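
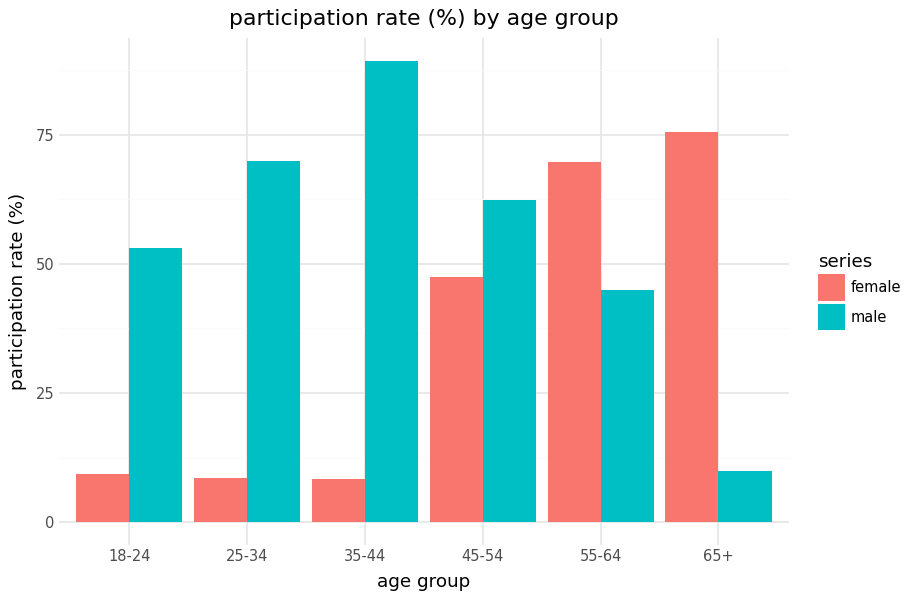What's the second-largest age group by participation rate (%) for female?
Top 3 for female: 65+ ≈ 80, 55-64 ≈ 70, 45-54 ≈ 50.

55-64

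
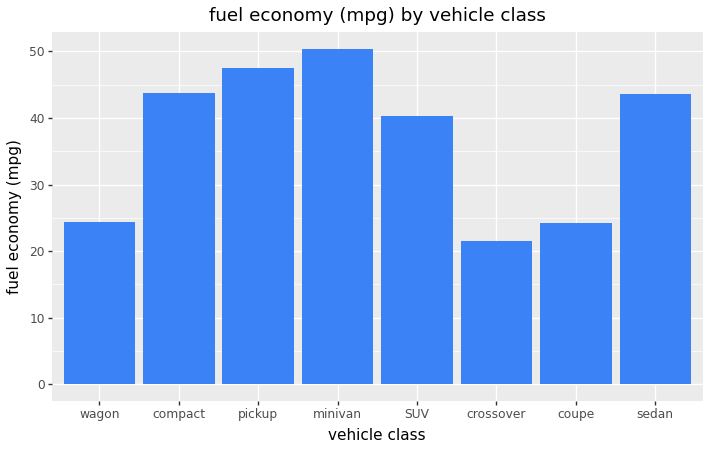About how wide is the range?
Max minivan ≈ 50, min crossover ≈ 20; range ≈ 30.

≈ 30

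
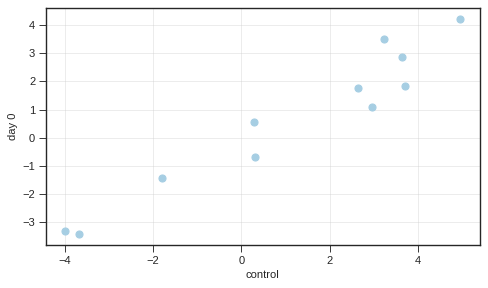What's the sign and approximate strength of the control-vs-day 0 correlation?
positive, strong

Points are positively correlated; strong (|r| ≈ 1.0).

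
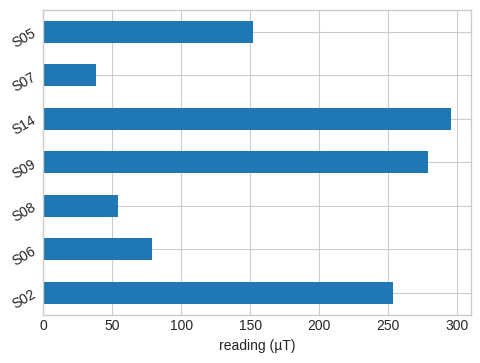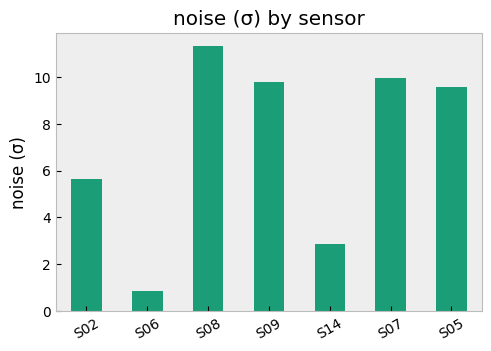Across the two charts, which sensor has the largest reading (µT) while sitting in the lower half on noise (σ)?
S14

Chart 2 median noise (σ) ≈ 10; below-median sensors: S02, S06, S14. Among those, S14 has the highest reading (µT) (≈ 300).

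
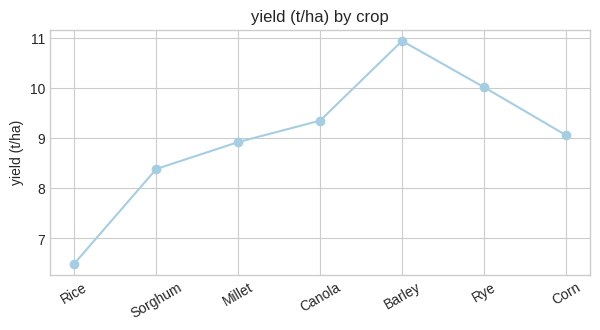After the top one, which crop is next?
Rye

Top 3: Barley ≈ 11.0, Rye ≈ 10.0, Canola ≈ 9.5.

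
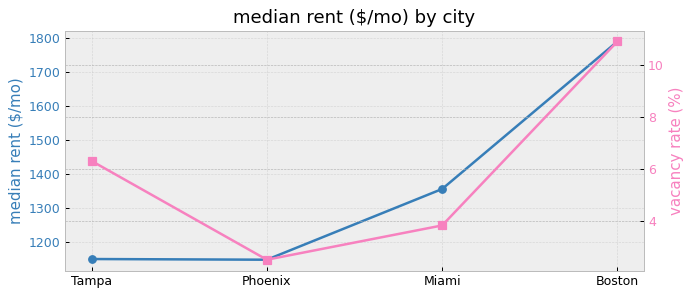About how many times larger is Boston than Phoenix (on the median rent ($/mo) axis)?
Boston ≈ 1800, Phoenix ≈ 1100; 1800/1100 ≈ 1.64.

≈ 1.64×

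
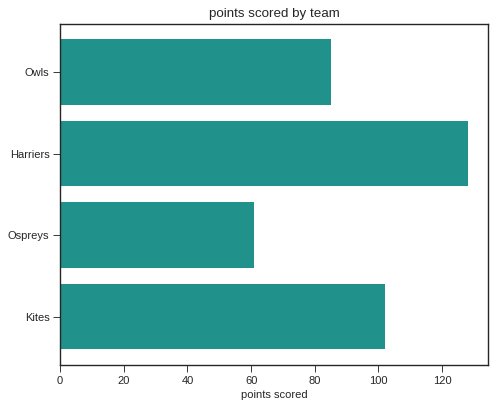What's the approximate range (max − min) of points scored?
≈ 60

Max Harriers ≈ 120, min Ospreys ≈ 60; range ≈ 60.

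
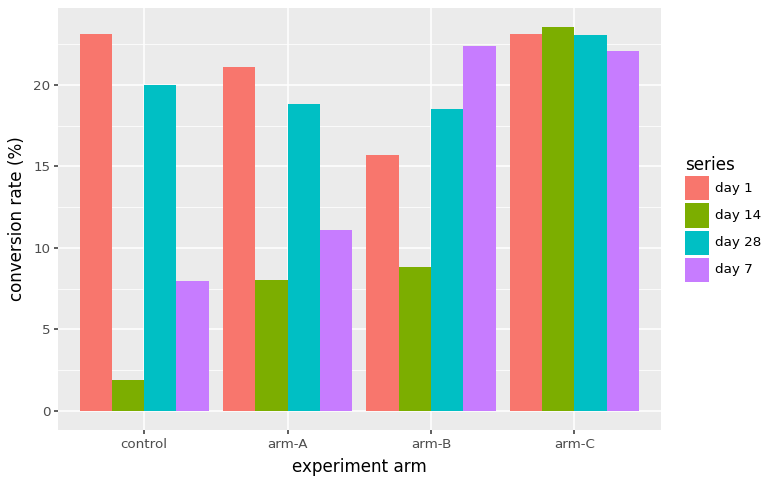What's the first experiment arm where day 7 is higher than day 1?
arm-A: day 7 ≈ 12 vs day 1 ≈ 22 (not yet); arm-B: day 7 ≈ 22 vs day 1 ≈ 16 (first crossover).

arm-B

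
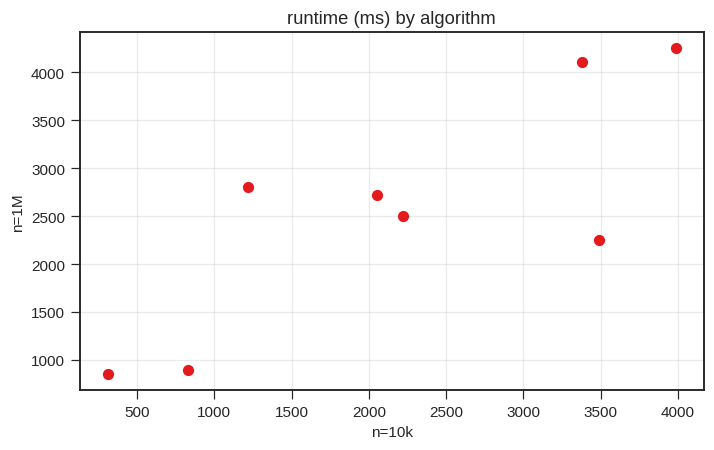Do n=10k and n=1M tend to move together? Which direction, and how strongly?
Points are positively correlated; strong (|r| ≈ 0.8).

positive, strong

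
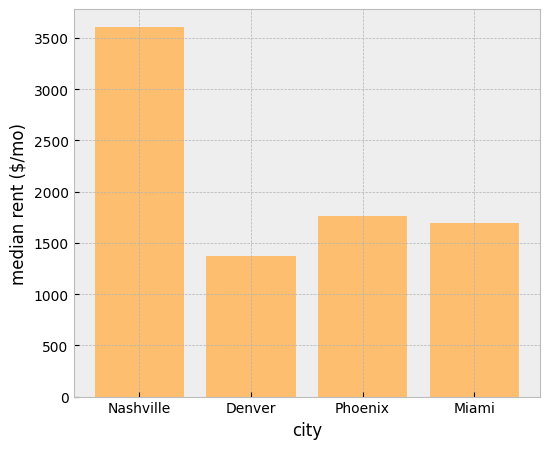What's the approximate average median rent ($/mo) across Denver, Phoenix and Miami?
(1500 + 2000 + 1500) / 3 ≈ 1667.

≈ 1667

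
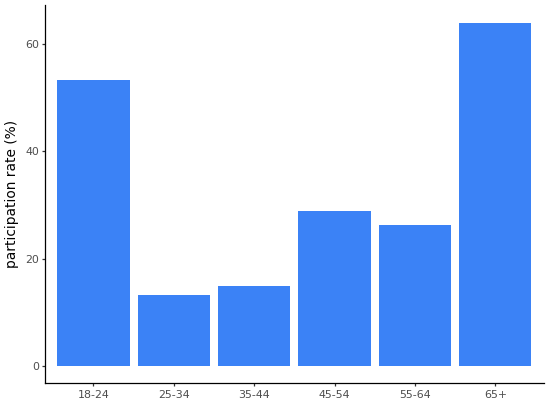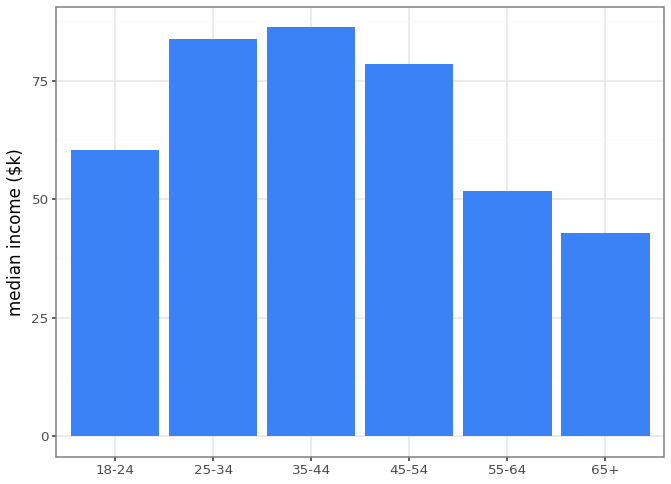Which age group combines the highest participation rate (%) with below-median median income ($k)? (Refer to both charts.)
Chart 2 median median income ($k) ≈ 70; below-median age groups: 18-24, 55-64, 65+. Among those, 65+ has the highest participation rate (%) (≈ 60).

65+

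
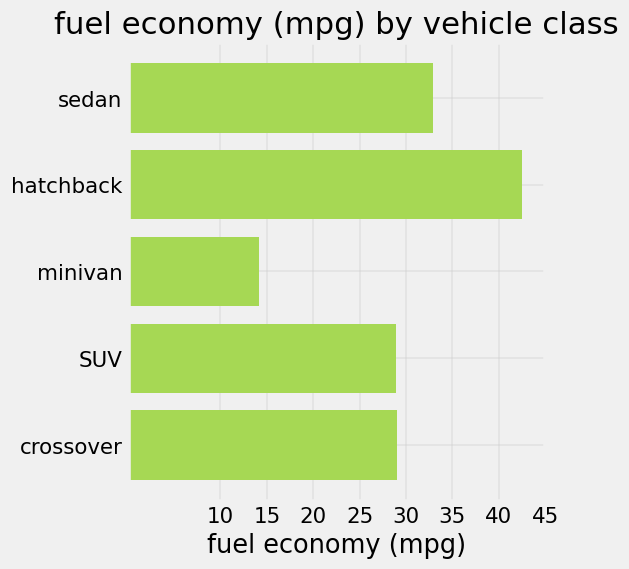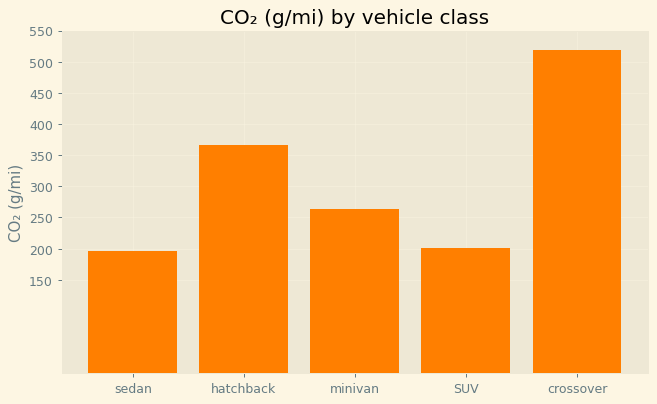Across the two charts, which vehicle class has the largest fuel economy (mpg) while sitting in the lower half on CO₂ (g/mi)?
sedan

Chart 2 median CO₂ (g/mi) ≈ 250; below-median vehicle classes: sedan, SUV. Among those, sedan has the highest fuel economy (mpg) (≈ 35).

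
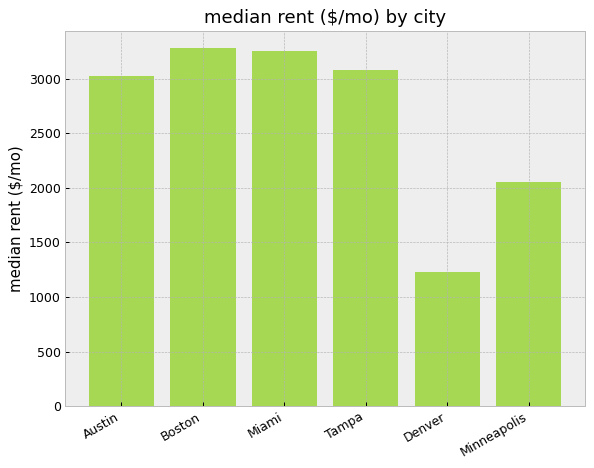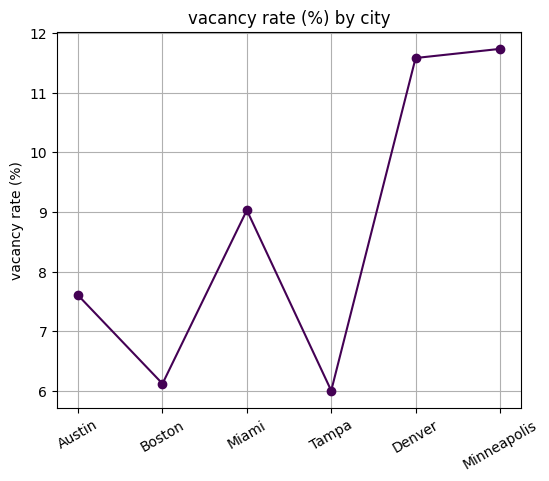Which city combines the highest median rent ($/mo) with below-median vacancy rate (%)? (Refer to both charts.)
Boston

Chart 2 median vacancy rate (%) ≈ 8; below-median cities: Austin, Boston, Tampa. Among those, Boston has the highest median rent ($/mo) (≈ 3500).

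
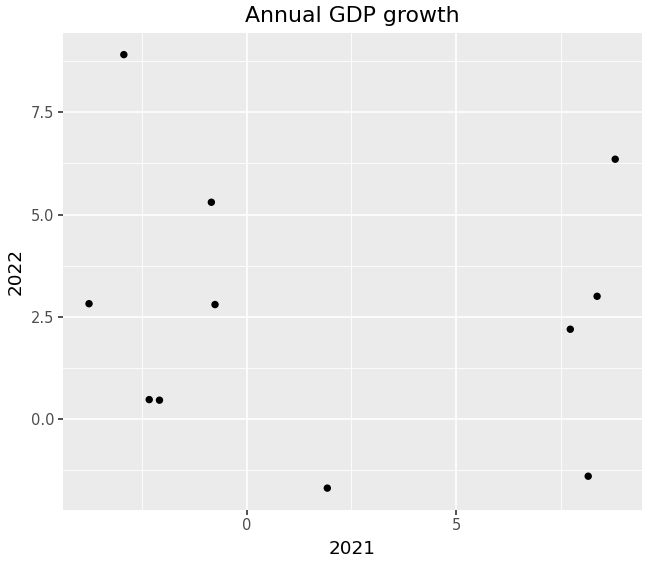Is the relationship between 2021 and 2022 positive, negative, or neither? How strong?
no clear correlation

Points are roughly uncorrelated; weak (|r| ≈ 0.1).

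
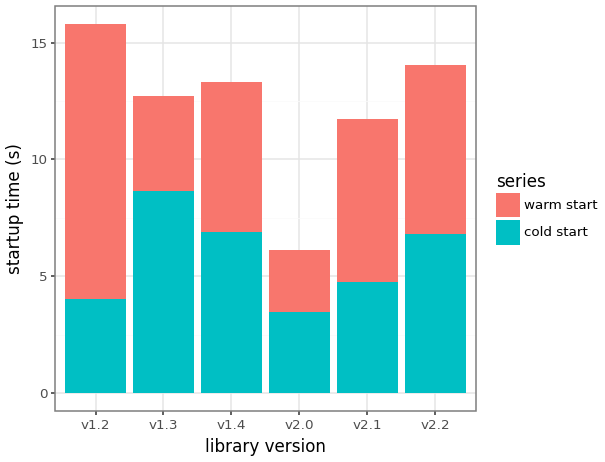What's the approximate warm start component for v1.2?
≈ 12

warm start top ≈ 16, bottom ≈ 4; segment ≈ 12.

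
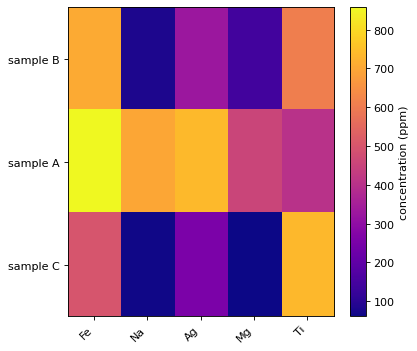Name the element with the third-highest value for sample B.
Top 4 for sample B: Fe ≈ 700, Ti ≈ 600, Ag ≈ 300, Mg ≈ 100.

Ag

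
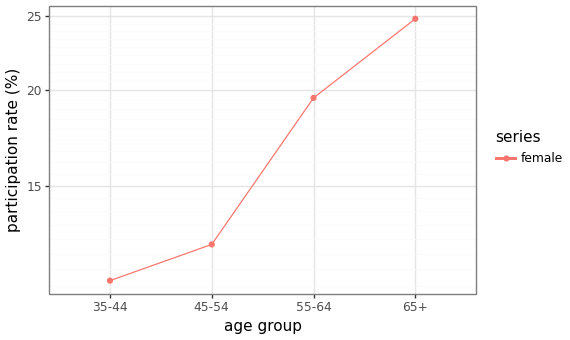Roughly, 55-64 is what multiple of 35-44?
≈ 1.67×

55-64 ≈ 20, 35-44 ≈ 12; 20/12 ≈ 1.67.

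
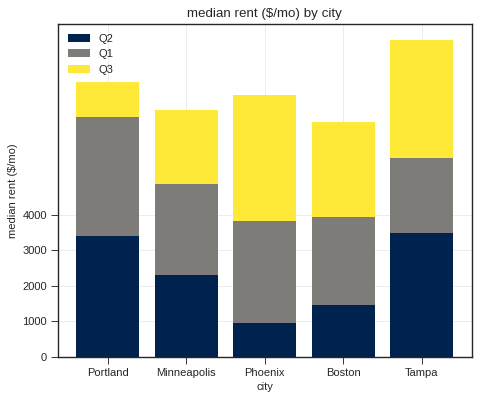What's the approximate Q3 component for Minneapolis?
≈ 2000

Q3 top ≈ 7000, bottom ≈ 5000; segment ≈ 2000.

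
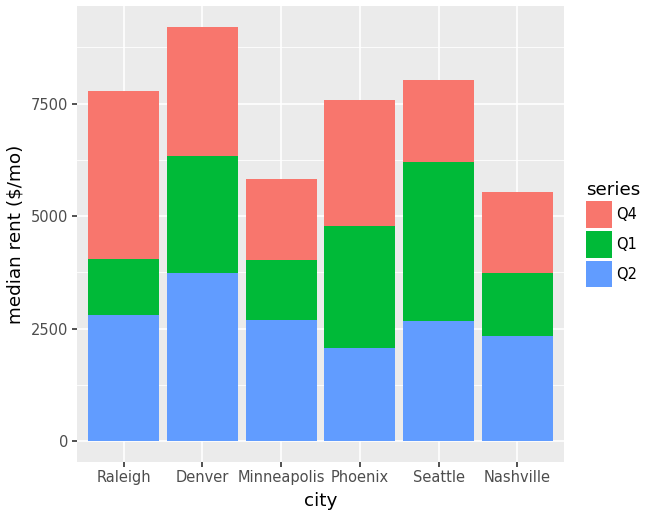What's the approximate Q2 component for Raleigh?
Q2 top ≈ 3000, bottom ≈ 0; segment ≈ 3000.

≈ 3000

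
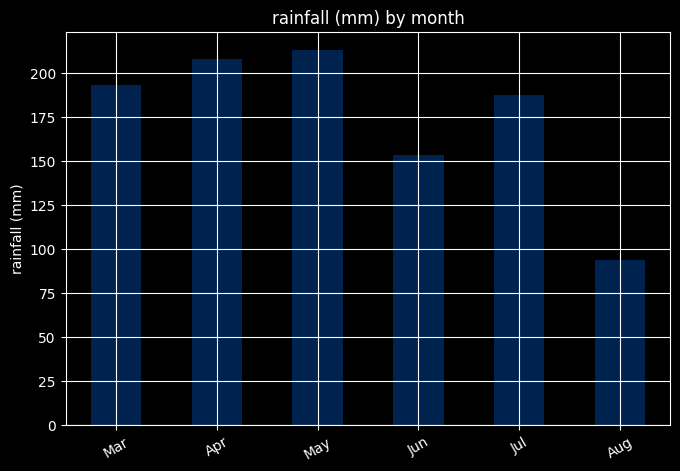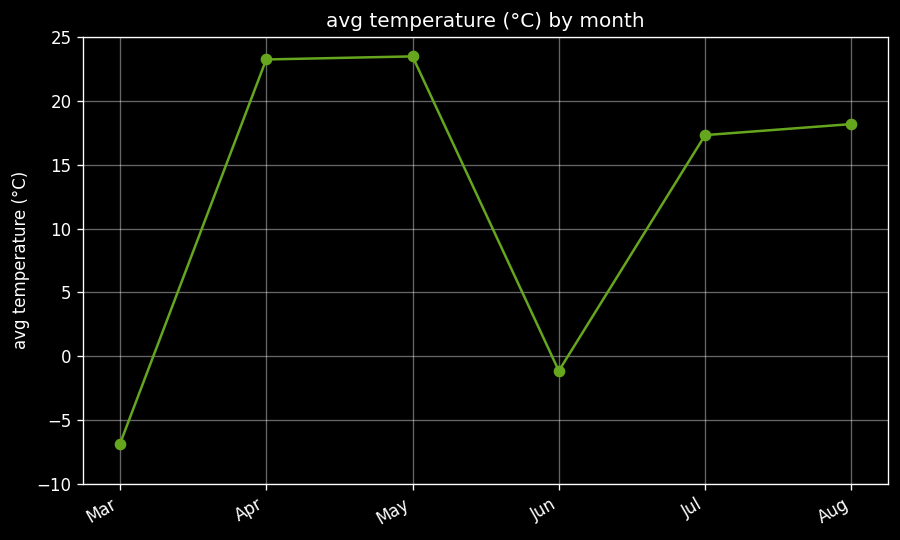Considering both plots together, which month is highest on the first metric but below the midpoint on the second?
Chart 2 median avg temperature (°C) ≈ 20; below-median months: Mar, Jun, Jul. Among those, Mar has the highest rainfall (mm) (≈ 200).

Mar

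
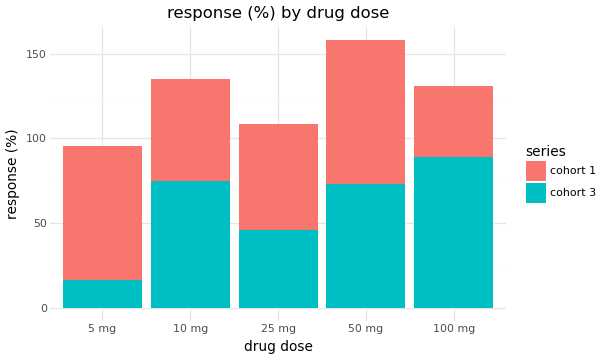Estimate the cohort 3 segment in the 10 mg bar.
cohort 3 top ≈ 80, bottom ≈ 0; segment ≈ 80.

≈ 80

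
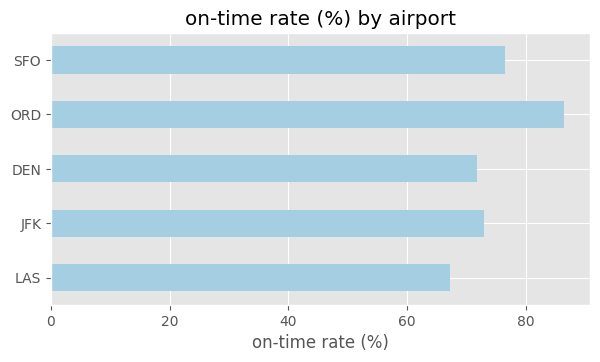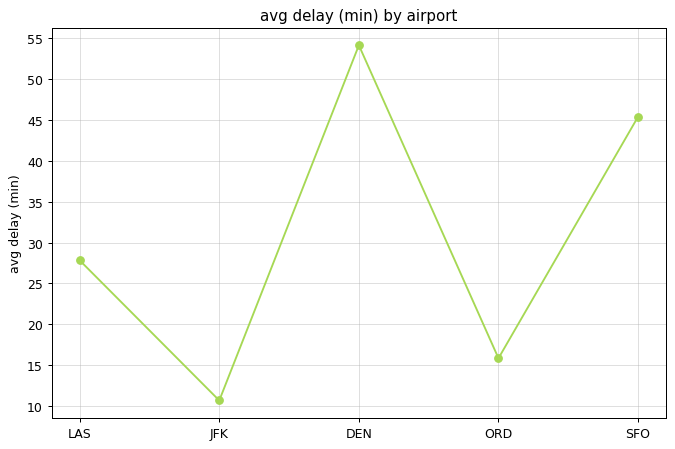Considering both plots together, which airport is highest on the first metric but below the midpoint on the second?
Chart 2 median avg delay (min) ≈ 30; below-median airports: JFK, ORD. Among those, ORD has the highest on-time rate (%) (≈ 90).

ORD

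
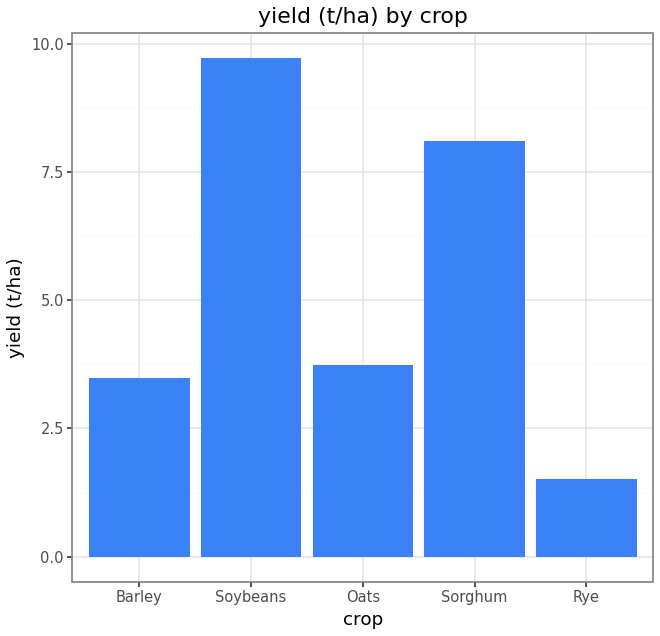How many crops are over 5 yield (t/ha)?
Above 5: Soybeans, Sorghum.

2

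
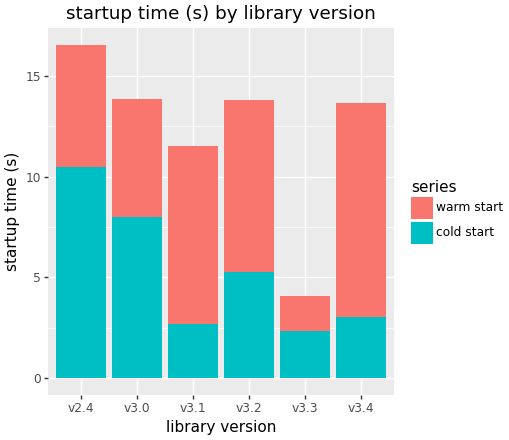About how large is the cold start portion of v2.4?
cold start top ≈ 10, bottom ≈ 0; segment ≈ 10.

≈ 10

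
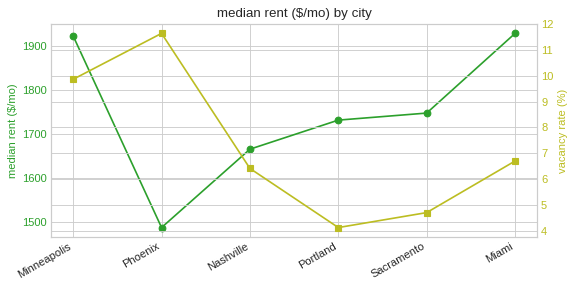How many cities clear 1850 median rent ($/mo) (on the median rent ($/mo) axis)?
Above 1850: Minneapolis, Miami.

2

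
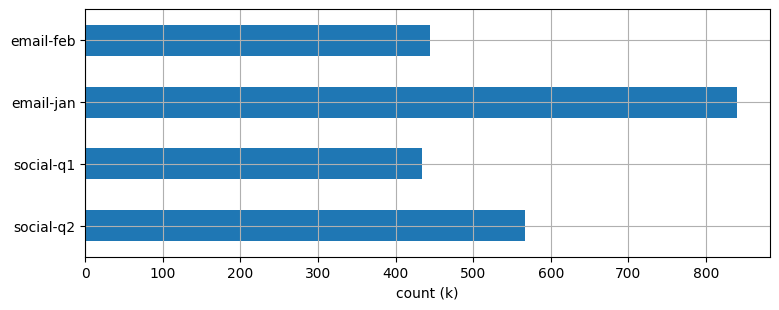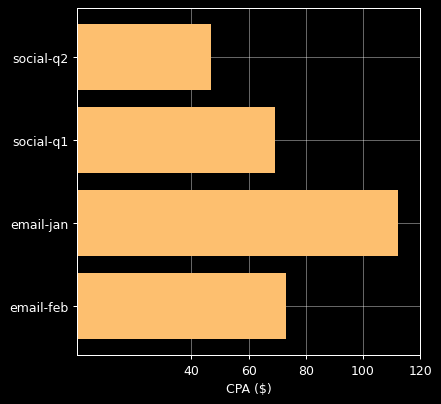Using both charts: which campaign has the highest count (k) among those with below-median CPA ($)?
social-q2

Chart 2 median CPA ($) ≈ 80; below-median campaigns: social-q2, social-q1. Among those, social-q2 has the highest count (k) (≈ 600).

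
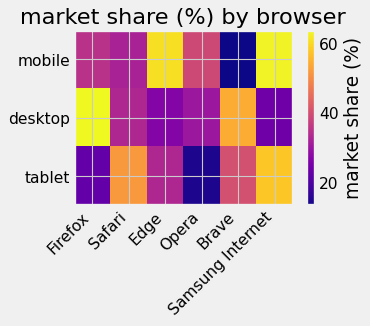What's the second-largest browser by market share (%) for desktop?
Top 3 for desktop: Firefox ≈ 65, Brave ≈ 55, Safari ≈ 35.

Brave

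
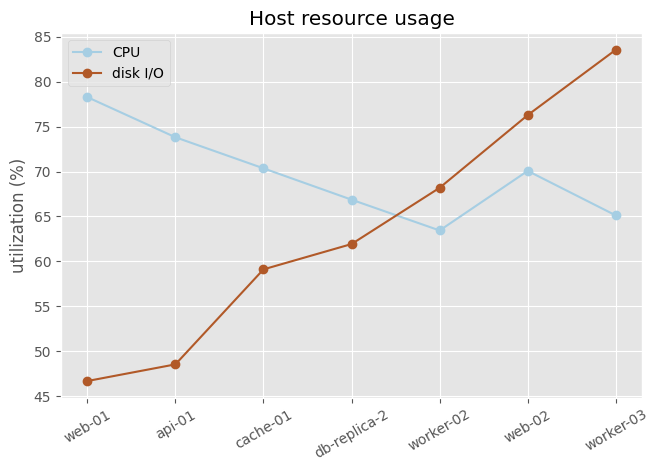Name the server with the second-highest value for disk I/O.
Top 3 for disk I/O: worker-03 ≈ 85, web-02 ≈ 75, worker-02 ≈ 70.

web-02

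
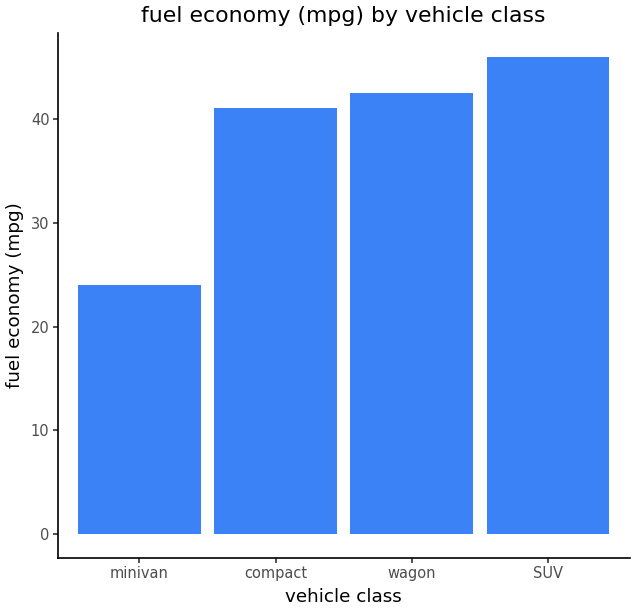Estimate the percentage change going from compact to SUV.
compact ≈ 40, SUV ≈ 45; (45 − 40) / 40 ≈ +12.5%.

≈ +12.5%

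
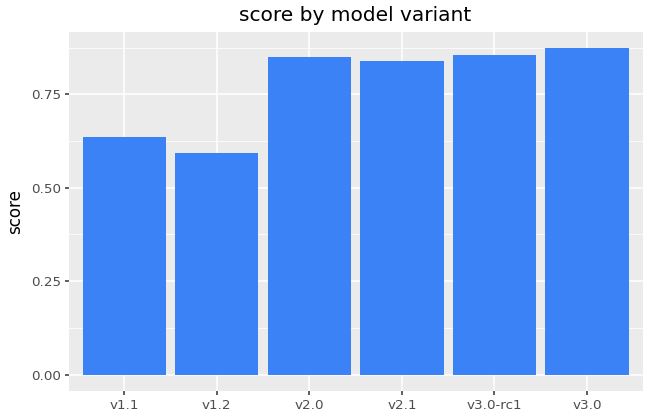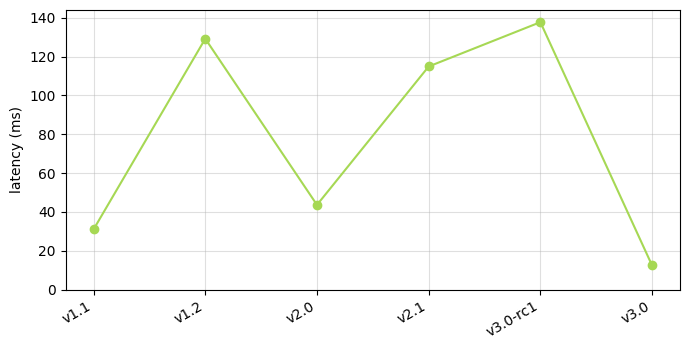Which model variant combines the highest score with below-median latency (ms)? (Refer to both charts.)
Chart 2 median latency (ms) ≈ 80; below-median model variants: v1.1, v2.0, v3.0. Among those, v3.0 has the highest score (≈ 0.9).

v3.0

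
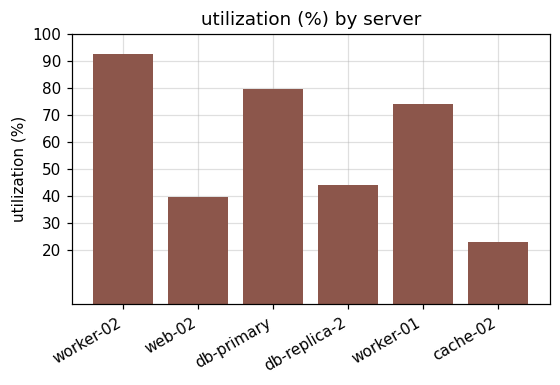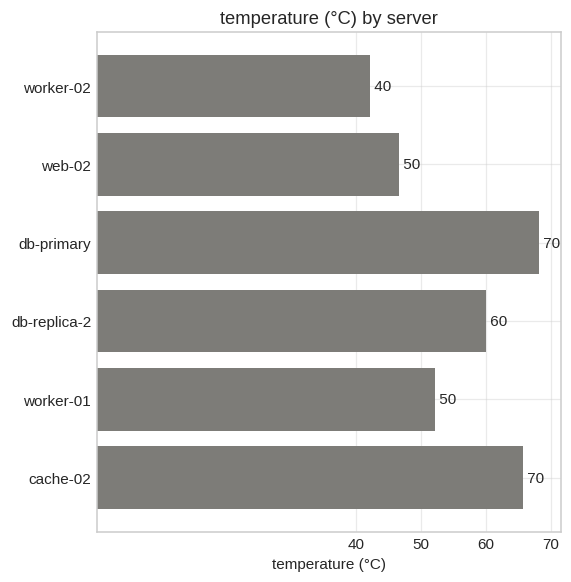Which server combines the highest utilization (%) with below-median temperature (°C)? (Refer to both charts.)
worker-02

Chart 2 median temperature (°C) ≈ 60; below-median servers: worker-02, web-02, worker-01. Among those, worker-02 has the highest utilization (%) (≈ 90).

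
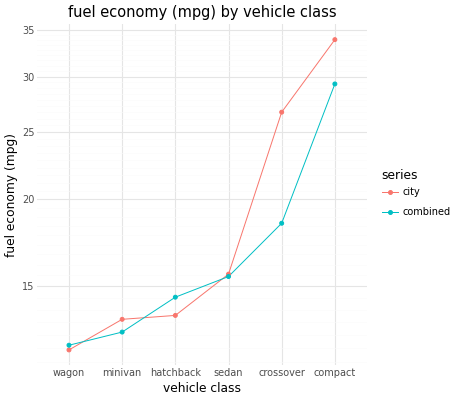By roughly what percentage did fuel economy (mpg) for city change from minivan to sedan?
minivan ≈ 14, sedan ≈ 16; (16 − 14) / 14 ≈ +14.3%.

≈ +14.3%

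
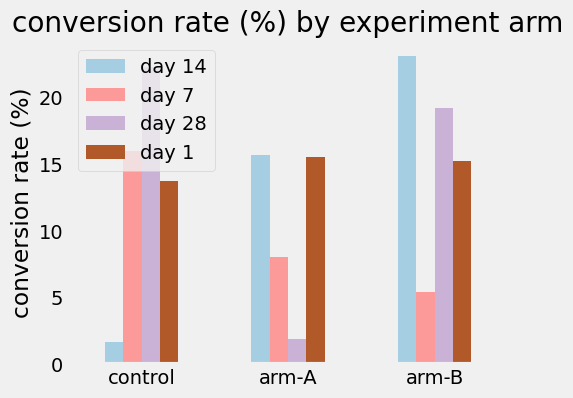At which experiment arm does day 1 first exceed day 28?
arm-A

control: day 1 ≈ 14 vs day 28 ≈ 22 (not yet); arm-A: day 1 ≈ 16 vs day 28 ≈ 2 (first crossover).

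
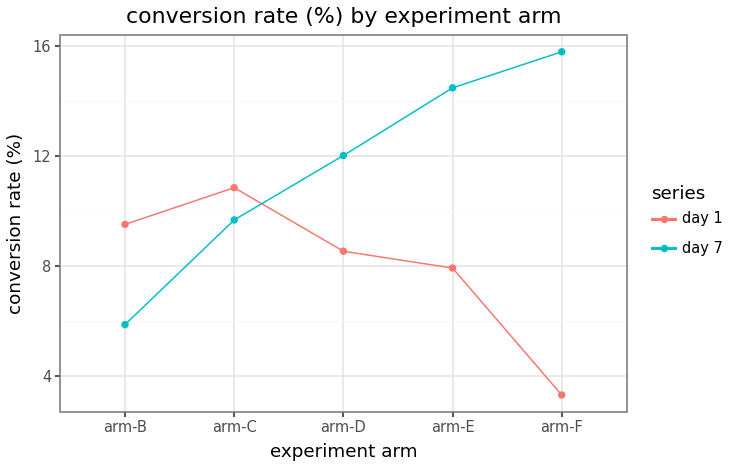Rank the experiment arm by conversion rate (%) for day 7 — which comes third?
Top 4 for day 7: arm-F ≈ 16, arm-E ≈ 14, arm-D ≈ 12, arm-C ≈ 10.

arm-D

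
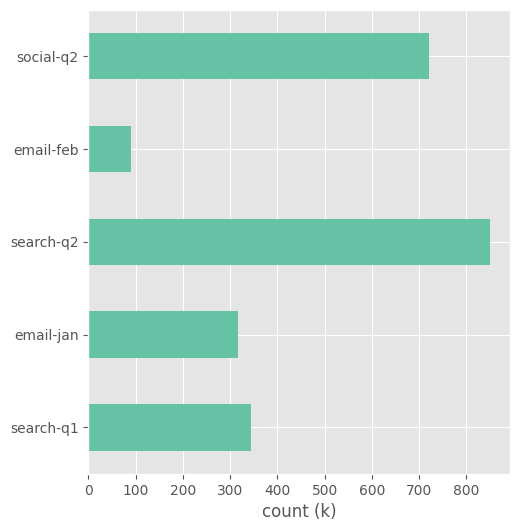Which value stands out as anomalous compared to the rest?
search-q2

search-q2 ≈ 800; the rest sit between ≈ 100 and ≈ 700.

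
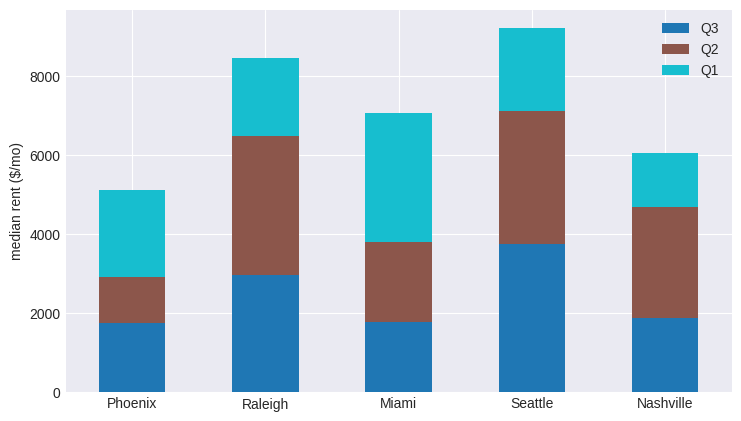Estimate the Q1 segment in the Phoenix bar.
Q1 top ≈ 5000, bottom ≈ 3000; segment ≈ 2000.

≈ 2000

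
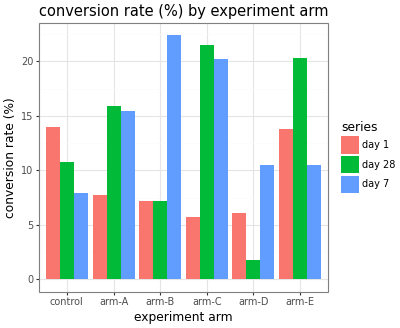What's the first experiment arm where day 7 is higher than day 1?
arm-A

control: day 7 ≈ 8 vs day 1 ≈ 14 (not yet); arm-A: day 7 ≈ 16 vs day 1 ≈ 8 (first crossover).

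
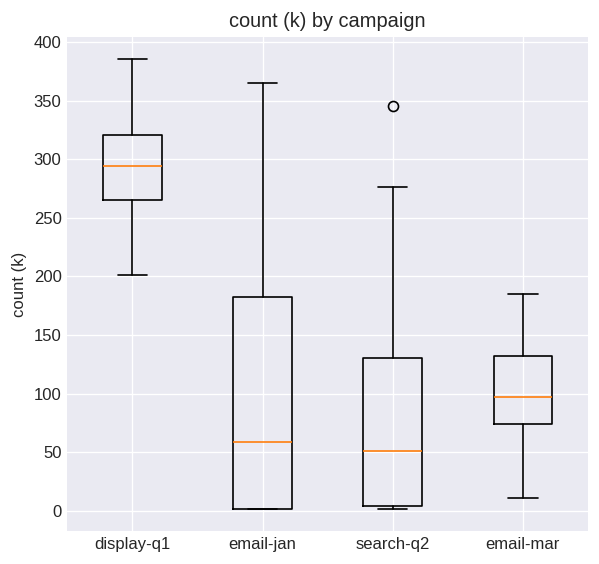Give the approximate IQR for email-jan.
Q3 ≈ 175, Q1 ≈ 0; IQR ≈ 175.

≈ 175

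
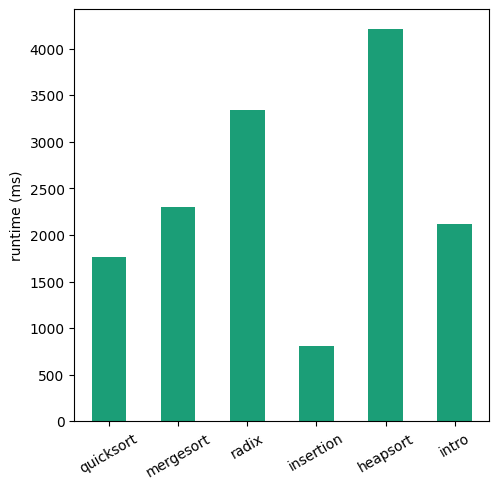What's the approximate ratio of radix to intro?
radix ≈ 3500, intro ≈ 2000; 3500/2000 ≈ 1.75.

≈ 1.75×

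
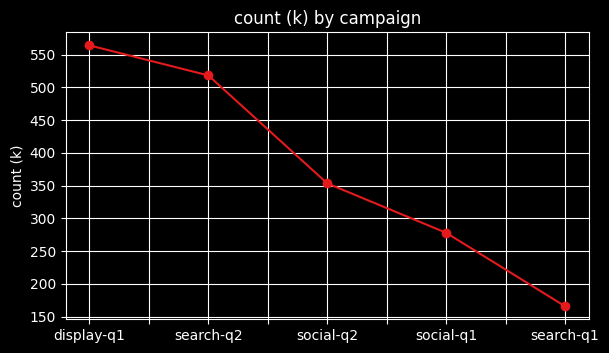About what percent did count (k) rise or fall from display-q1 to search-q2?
display-q1 ≈ 550, search-q2 ≈ 500; (500 − 550) / 550 ≈ -9.1%.

≈ -9.1%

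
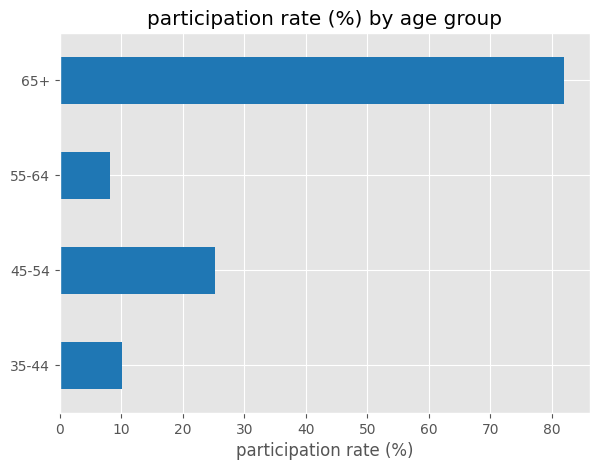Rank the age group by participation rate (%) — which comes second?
45-54

Top 3: 65+ ≈ 80, 45-54 ≈ 30, 35-44 ≈ 10.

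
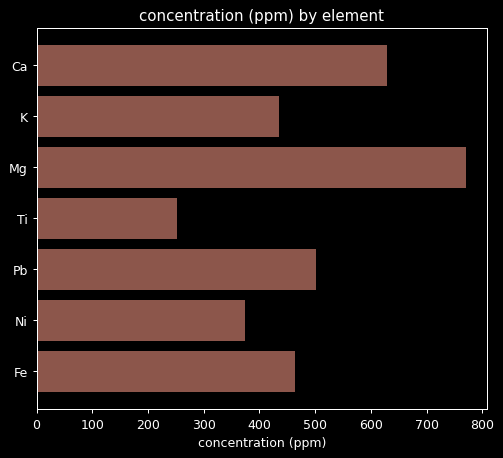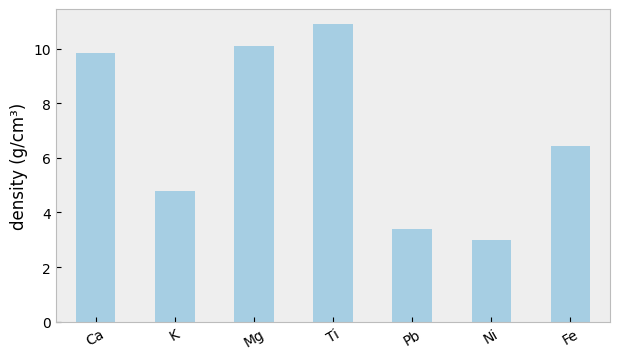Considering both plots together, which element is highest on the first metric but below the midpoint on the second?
Chart 2 median density (g/cm³) ≈ 6; below-median elements: K, Pb, Ni. Among those, Pb has the highest concentration (ppm) (≈ 500).

Pb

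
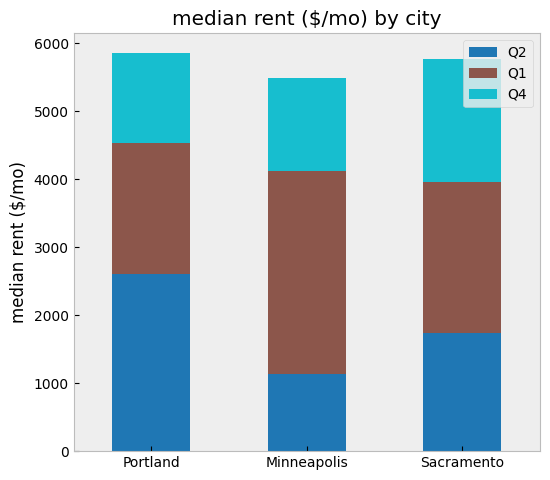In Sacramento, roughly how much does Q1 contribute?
Q1 top ≈ 4000, bottom ≈ 1500; segment ≈ 2500.

≈ 2500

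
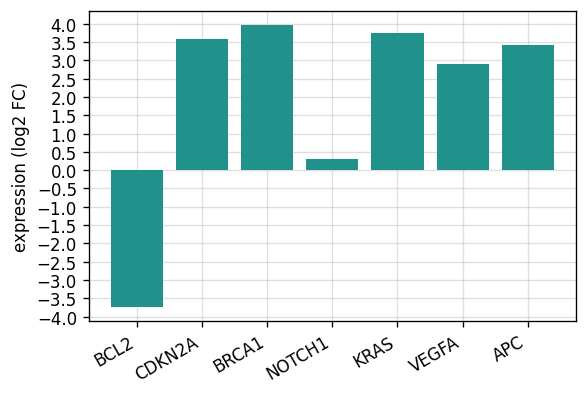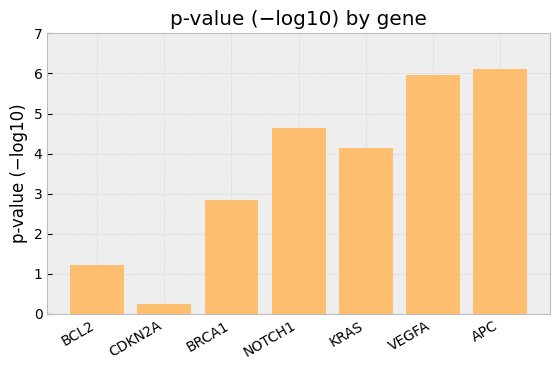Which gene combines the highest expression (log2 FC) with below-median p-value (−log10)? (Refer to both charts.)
BRCA1

Chart 2 median p-value (−log10) ≈ 4; below-median genes: BCL2, CDKN2A, BRCA1. Among those, BRCA1 has the highest expression (log2 FC) (≈ 4).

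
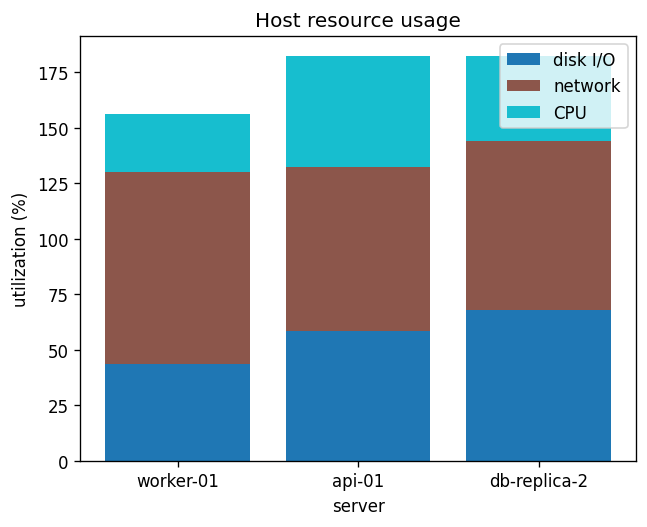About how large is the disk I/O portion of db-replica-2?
disk I/O top ≈ 60, bottom ≈ 0; segment ≈ 60.

≈ 60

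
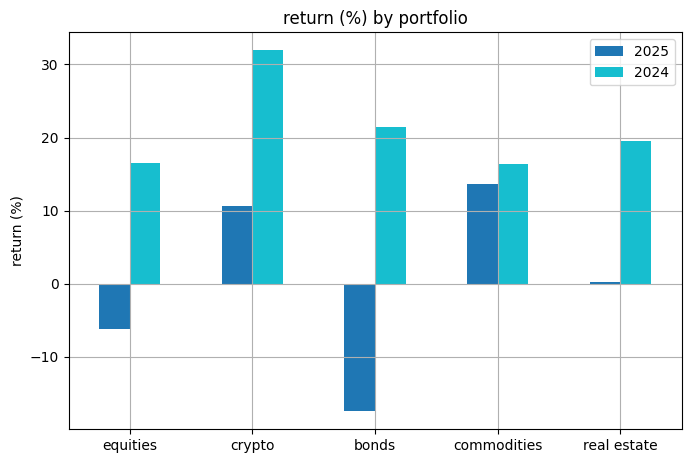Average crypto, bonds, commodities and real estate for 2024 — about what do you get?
≈ 21

(30 + 20 + 15 + 20) / 4 ≈ 21.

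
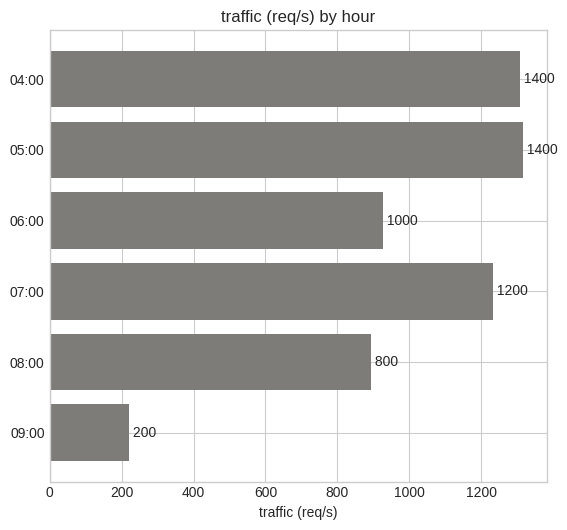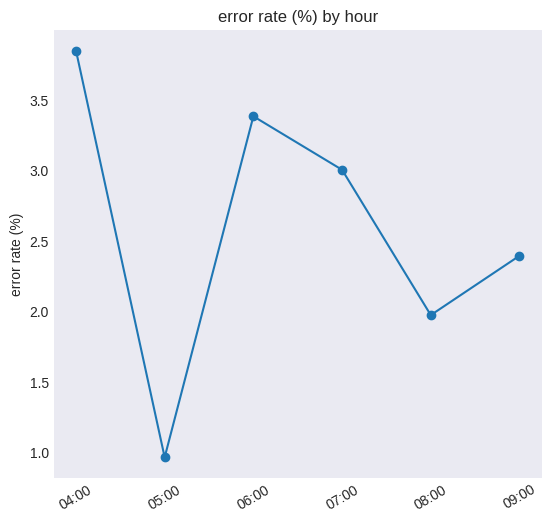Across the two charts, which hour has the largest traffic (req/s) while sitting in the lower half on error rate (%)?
Chart 2 median error rate (%) ≈ 2.5; below-median hours: 05:00, 08:00, 09:00. Among those, 05:00 has the highest traffic (req/s) (≈ 1400).

05:00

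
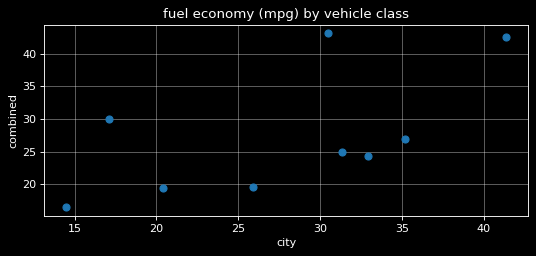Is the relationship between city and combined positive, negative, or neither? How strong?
Points are positively correlated; moderate (|r| ≈ 0.6).

positive, moderate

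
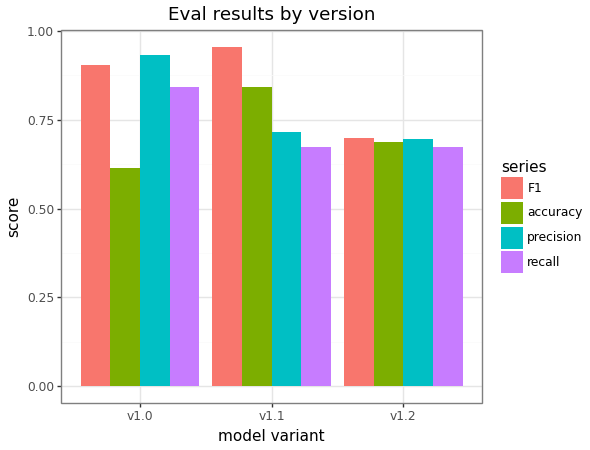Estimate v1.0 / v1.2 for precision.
≈ 1.29×

v1.0 ≈ 0.9, v1.2 ≈ 0.7; 0.9/0.7 ≈ 1.29.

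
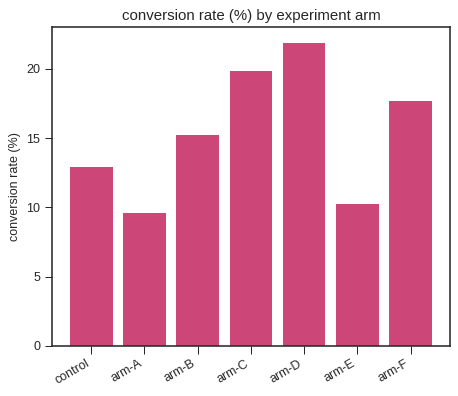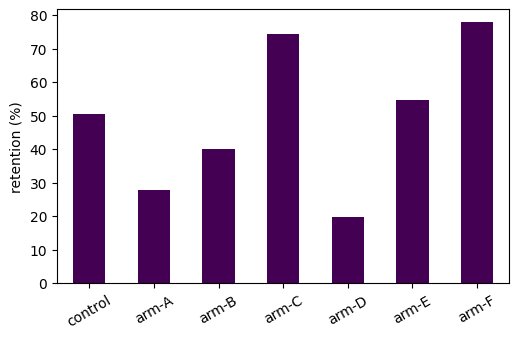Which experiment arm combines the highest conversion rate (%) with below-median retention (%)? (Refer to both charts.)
Chart 2 median retention (%) ≈ 50; below-median experiment arms: arm-A, arm-B, arm-D. Among those, arm-D has the highest conversion rate (%) (≈ 20).

arm-D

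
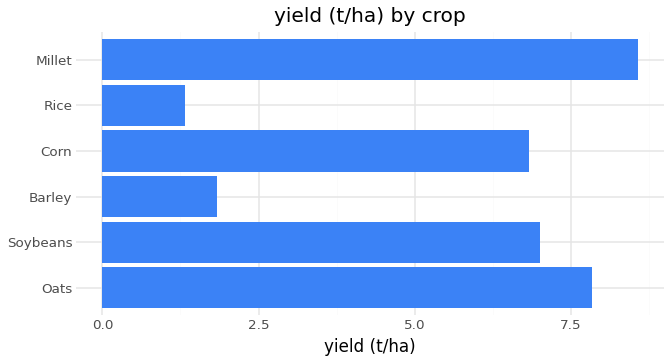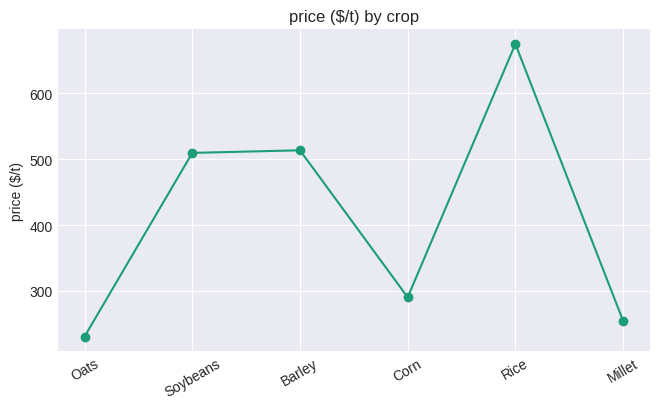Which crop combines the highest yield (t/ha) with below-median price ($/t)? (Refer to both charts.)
Chart 2 median price ($/t) ≈ 400; below-median crops: Oats, Corn, Millet. Among those, Millet has the highest yield (t/ha) (≈ 9).

Millet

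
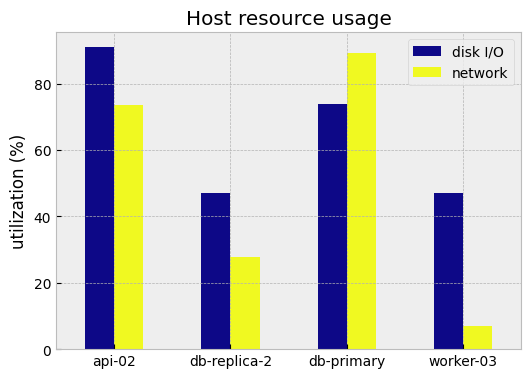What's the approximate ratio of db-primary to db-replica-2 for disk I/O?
db-primary ≈ 70, db-replica-2 ≈ 50; 70/50 ≈ 1.4.

≈ 1.4×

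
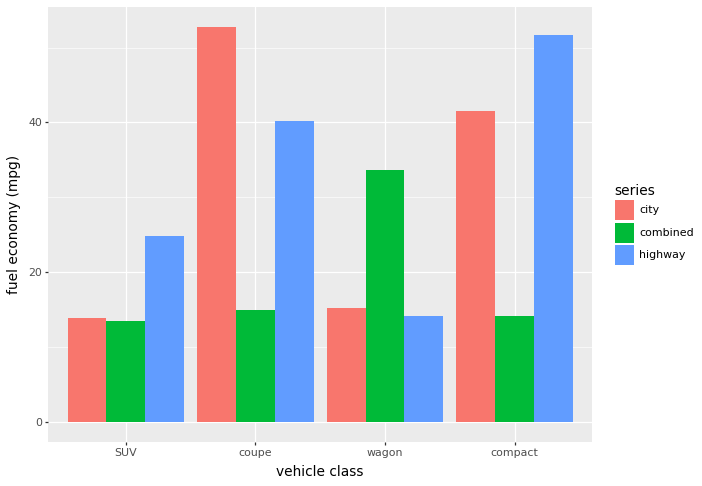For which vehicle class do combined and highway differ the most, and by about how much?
compact, ≈ 35 mpg

compact: combined ≈ 15, highway ≈ 50 → gap ≈ 35. Next-largest (coupe) is only ≈ 25.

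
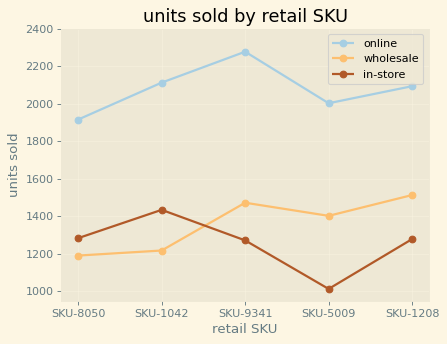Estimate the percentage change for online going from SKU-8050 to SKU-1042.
SKU-8050 ≈ 2000, SKU-1042 ≈ 2200; (2200 − 2000) / 2000 ≈ +10%.

≈ +10%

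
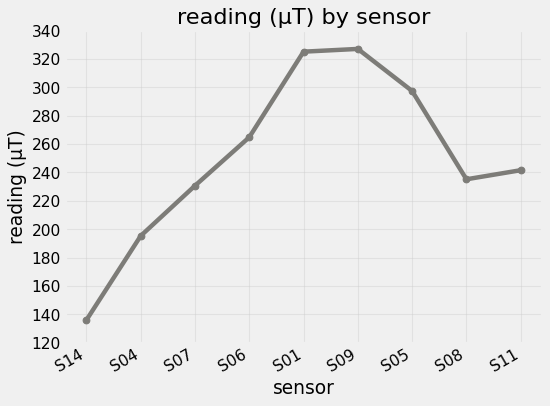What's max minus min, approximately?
≈ 180

Max S09 ≈ 320, min S14 ≈ 140; range ≈ 180.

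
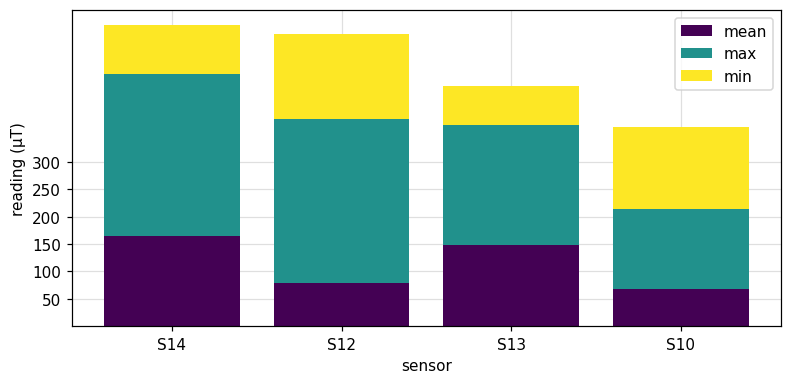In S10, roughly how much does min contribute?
≈ 150

min top ≈ 350, bottom ≈ 200; segment ≈ 150.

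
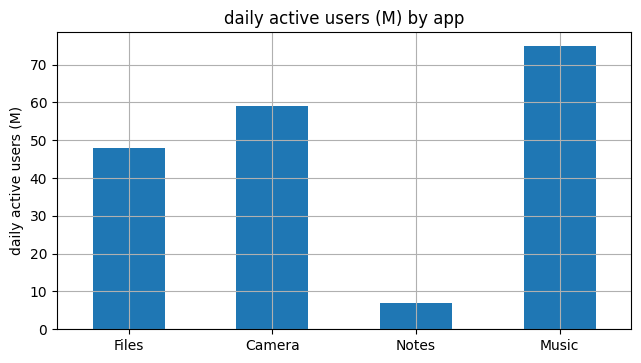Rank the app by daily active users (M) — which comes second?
Top 3: Music ≈ 70, Camera ≈ 60, Files ≈ 50.

Camera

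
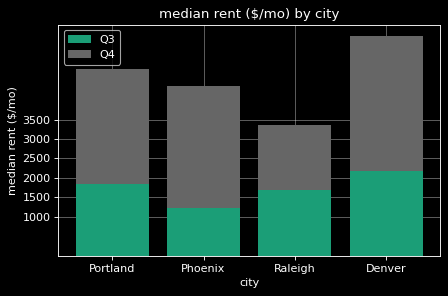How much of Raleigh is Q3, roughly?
Q3 top ≈ 1500, bottom ≈ 0; segment ≈ 1500.

≈ 1500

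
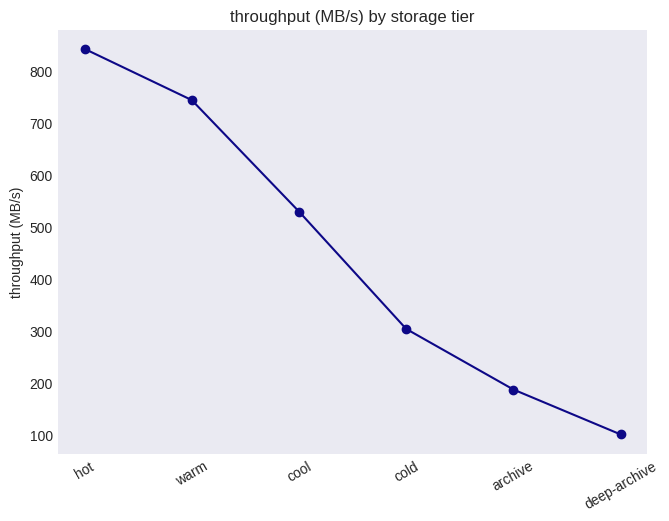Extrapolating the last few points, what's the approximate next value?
Last three: 300, 200, 100 → slope ≈ -100/step → next ≈ 0.

≈ 0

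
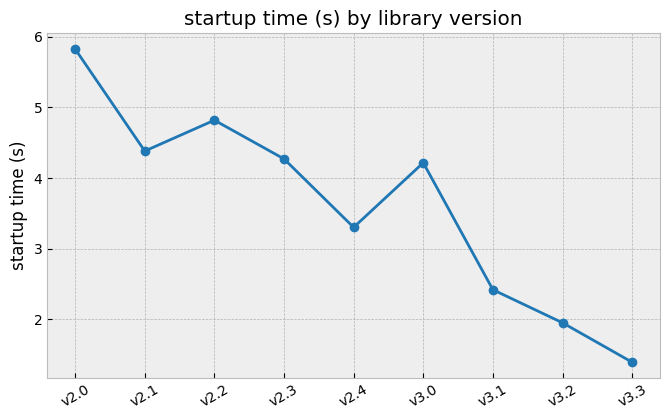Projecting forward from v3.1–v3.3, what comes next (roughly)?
≈ 1

Last three: 2.5, 2.0, 1.5 → slope ≈ -0.5/step → next ≈ 1.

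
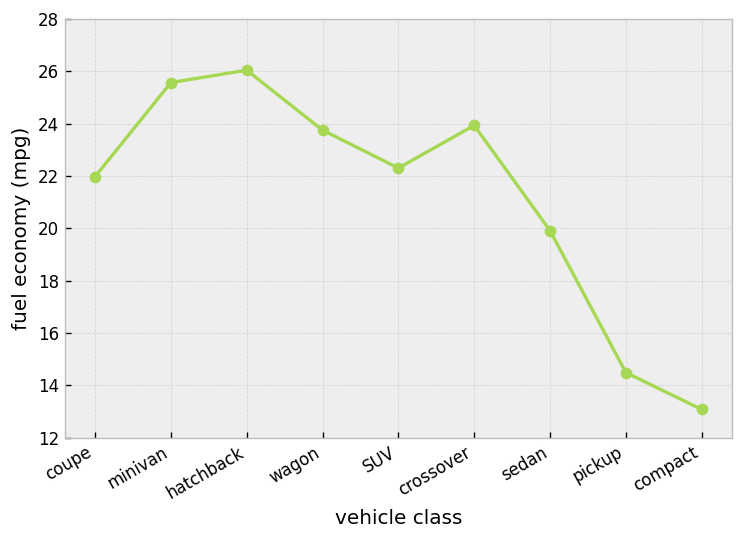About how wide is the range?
≈ 12

Max hatchback ≈ 26, min compact ≈ 14; range ≈ 12.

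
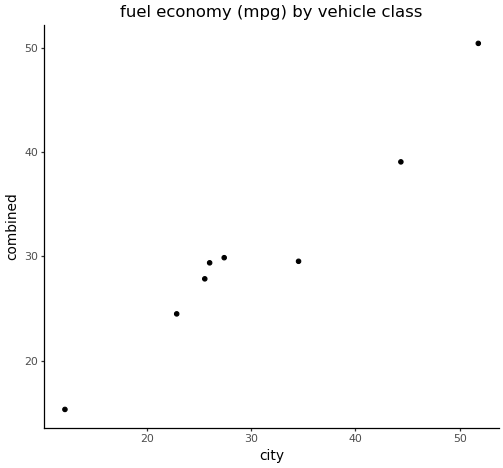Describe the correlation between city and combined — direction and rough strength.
Points are positively correlated; strong (|r| ≈ 1.0).

positive, strong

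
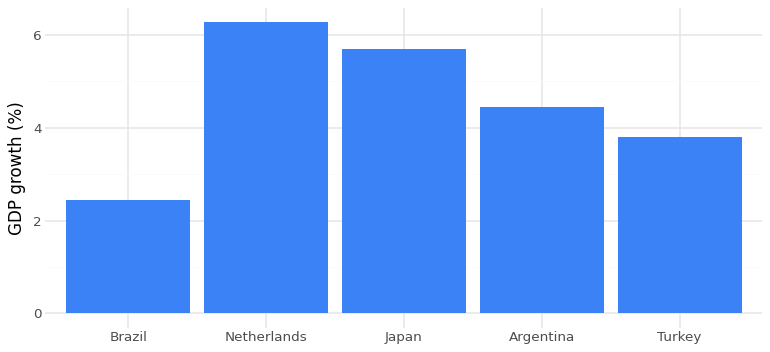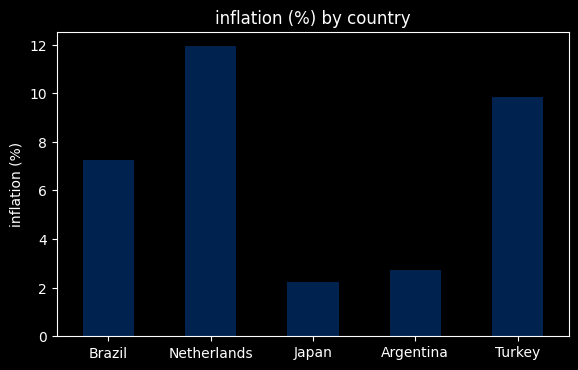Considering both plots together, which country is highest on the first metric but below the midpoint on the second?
Japan

Chart 2 median inflation (%) ≈ 8; below-median countries: Japan, Argentina. Among those, Japan has the highest GDP growth (%) (≈ 6).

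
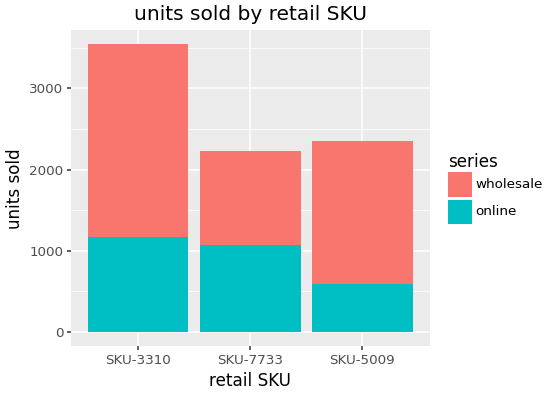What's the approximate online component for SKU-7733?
≈ 1000

online top ≈ 1000, bottom ≈ 0; segment ≈ 1000.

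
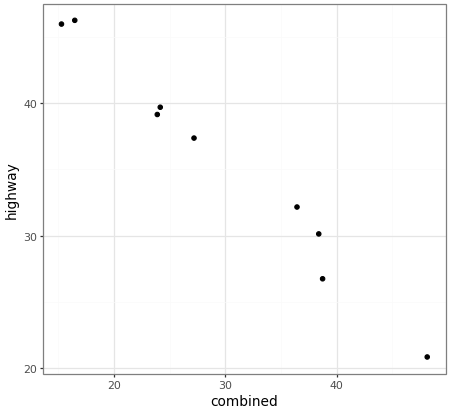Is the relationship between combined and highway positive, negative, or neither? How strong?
Points are negatively correlated; strong (|r| ≈ 1.0).

negative, strong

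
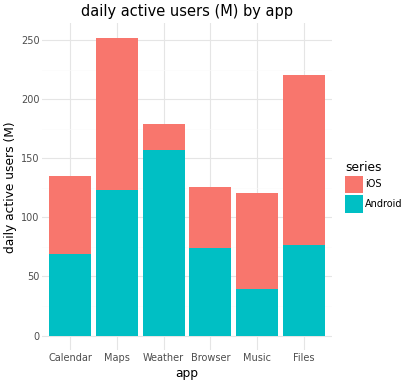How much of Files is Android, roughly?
≈ 75

Android top ≈ 75, bottom ≈ 0; segment ≈ 75.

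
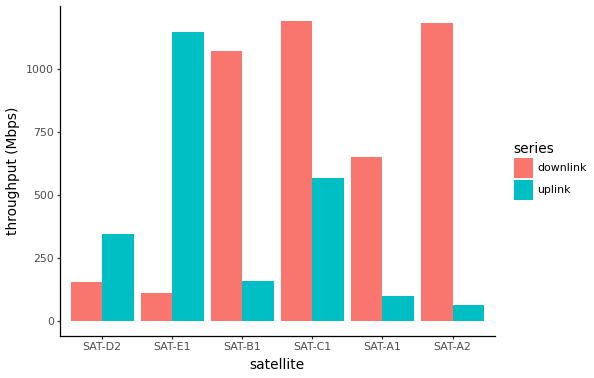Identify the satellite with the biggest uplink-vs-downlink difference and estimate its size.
SAT-A2, ≈ 1100 Mbps

SAT-A2: uplink ≈ 100, downlink ≈ 1200 → gap ≈ 1100. Next-largest (SAT-E1) is only ≈ 1000.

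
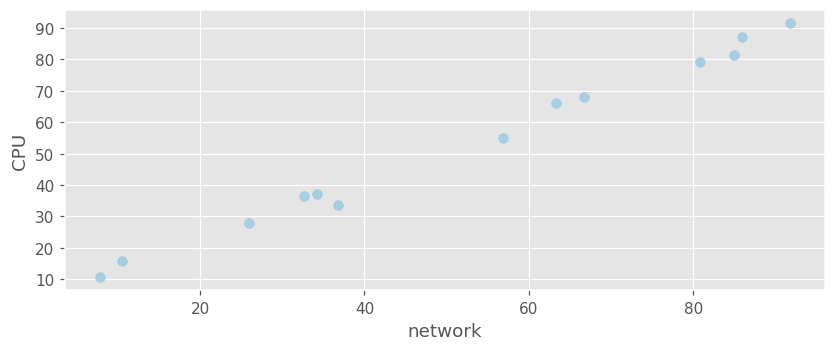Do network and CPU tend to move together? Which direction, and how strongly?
Points are positively correlated; strong (|r| ≈ 1.0).

positive, strong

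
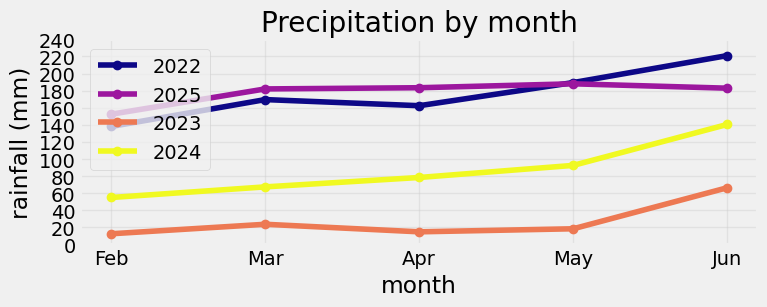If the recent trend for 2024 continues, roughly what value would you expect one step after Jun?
≈ 170

Last three: 80, 100, 140 → slope ≈ 30/step → next ≈ 170.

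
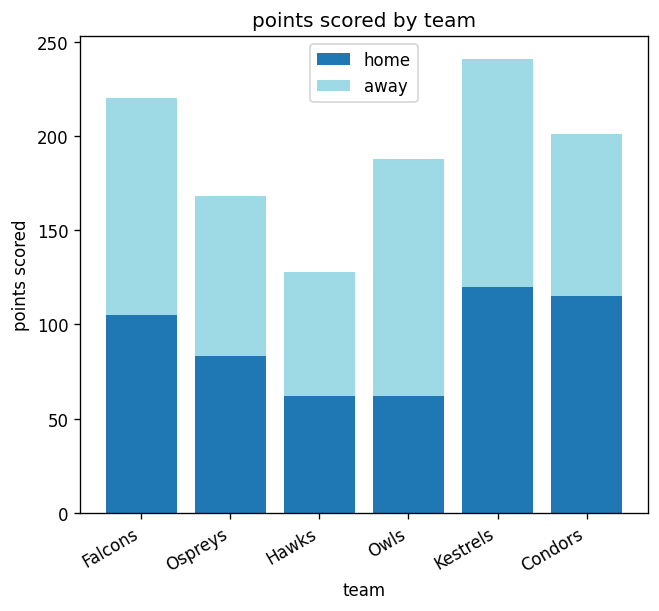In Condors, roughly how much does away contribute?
away top ≈ 200, bottom ≈ 125; segment ≈ 75.

≈ 75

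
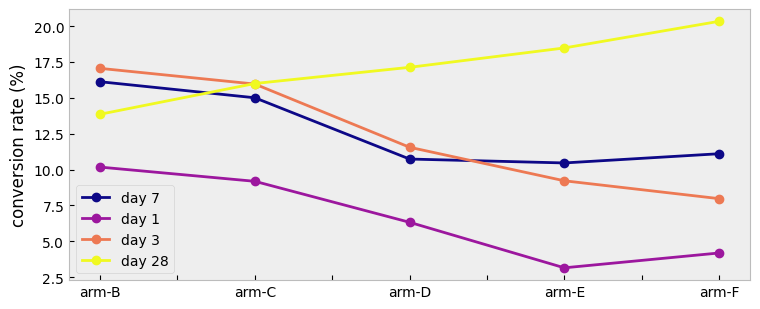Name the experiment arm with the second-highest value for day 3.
Top 3 for day 3: arm-B ≈ 18, arm-C ≈ 16, arm-D ≈ 12.

arm-C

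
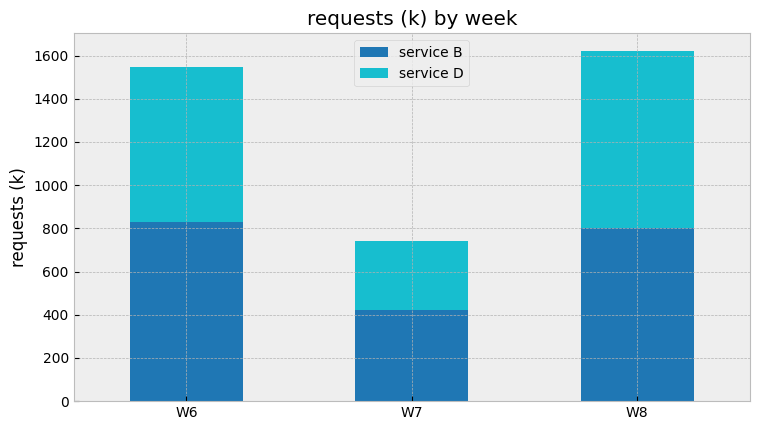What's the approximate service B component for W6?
service B top ≈ 800, bottom ≈ 0; segment ≈ 800.

≈ 800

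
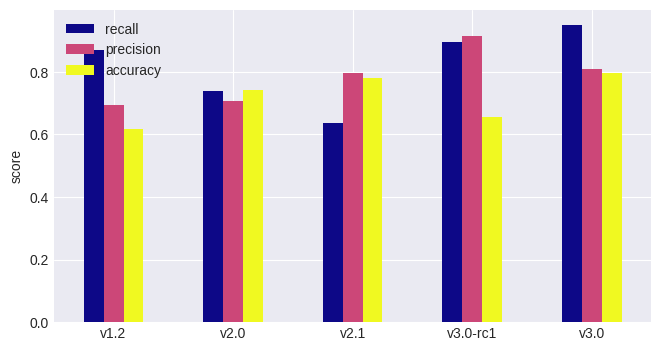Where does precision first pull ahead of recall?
v2.0: precision ≈ 0.7 vs recall ≈ 0.7 (not yet); v2.1: precision ≈ 0.8 vs recall ≈ 0.6 (first crossover).

v2.1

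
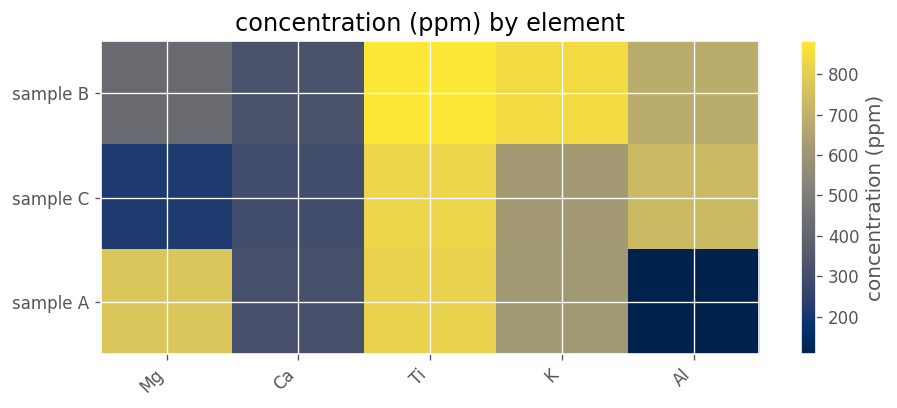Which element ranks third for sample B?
Top 4 for sample B: Ti ≈ 900, K ≈ 800, Al ≈ 700, Mg ≈ 400.

Al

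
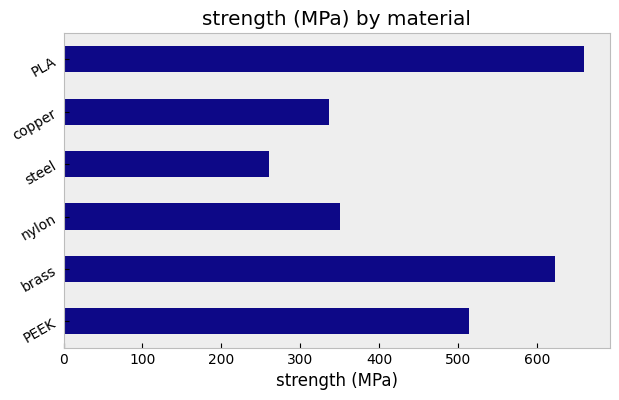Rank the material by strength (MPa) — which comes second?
Top 3: PLA ≈ 700, brass ≈ 600, PEEK ≈ 500.

brass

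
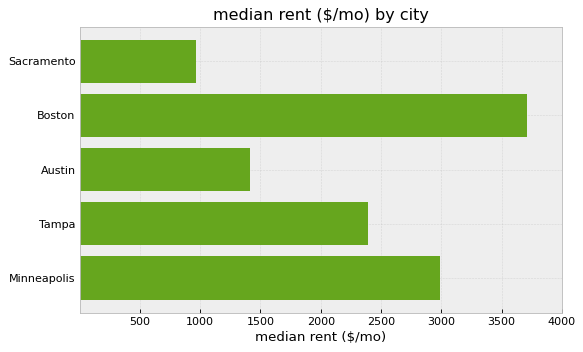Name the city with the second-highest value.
Minneapolis

Top 3: Boston ≈ 3500, Minneapolis ≈ 3000, Tampa ≈ 2500.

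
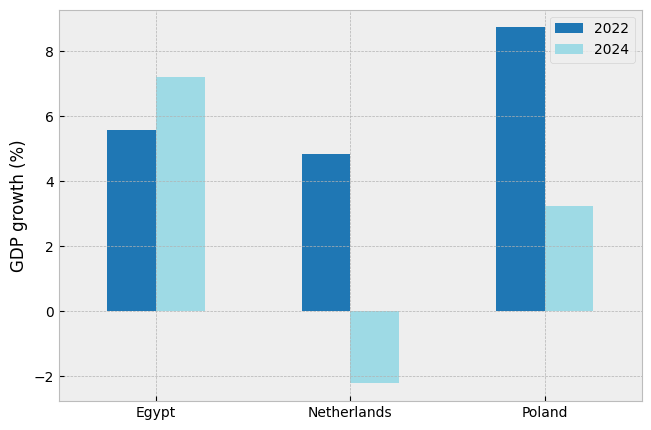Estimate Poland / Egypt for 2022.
Poland ≈ 9, Egypt ≈ 6; 9/6 ≈ 1.5.

≈ 1.5×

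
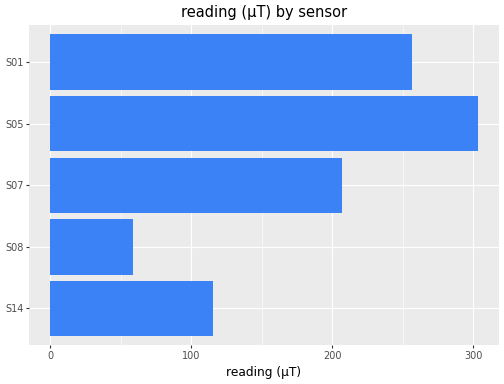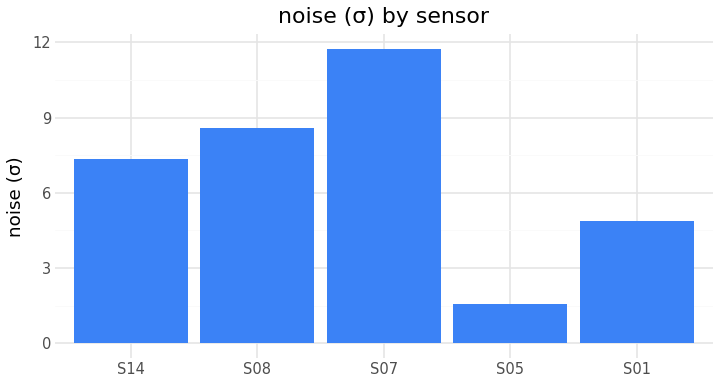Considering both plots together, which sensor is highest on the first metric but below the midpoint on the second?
S05

Chart 2 median noise (σ) ≈ 8; below-median sensors: S05, S01. Among those, S05 has the highest reading (µT) (≈ 300).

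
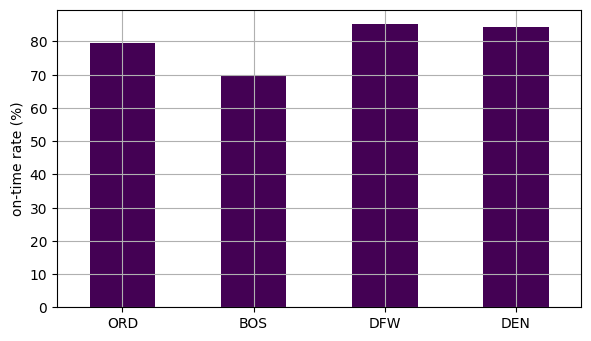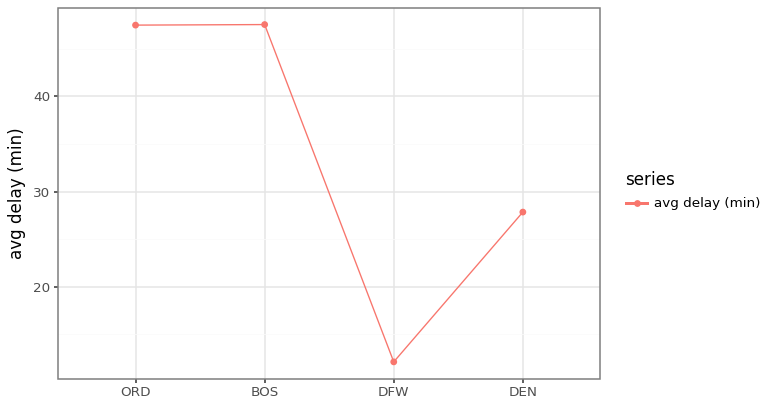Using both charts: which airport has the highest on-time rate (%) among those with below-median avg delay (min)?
DFW

Chart 2 median avg delay (min) ≈ 40; below-median airports: DFW, DEN. Among those, DFW has the highest on-time rate (%) (≈ 90).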